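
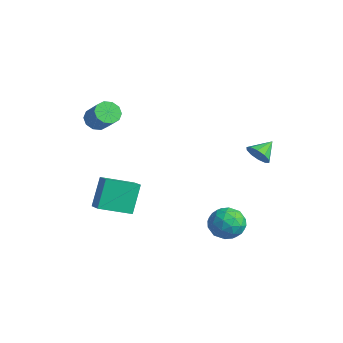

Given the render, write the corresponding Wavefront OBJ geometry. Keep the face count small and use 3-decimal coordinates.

v -2.583 -0.962 -3.187
v -3.233 -2.54 -2.616
v -1.533 -1.225 -2.717
v -2.183 -2.803 -2.146
v -2.077 -1.737 -4.754
v -2.727 -3.315 -4.183
v -1.027 -2 -4.284
v -1.677 -3.578 -3.713
v -3.476 -2.503 1.38
v -3.082 -2.122 0.929
v -2.031 -2.095 1.868
v -2.424 -2.477 2.32
v -3.312 -1.843 1.178
v -2.26 -1.816 2.117
v -3.604 -1.816 1.504
v -2.552 -1.789 2.444
v -3.847 -2.052 1.783
v -2.796 -2.025 2.722
v -3.948 -2.46 1.909
v -2.897 -2.433 2.848
v -3.869 -2.885 1.832
v -2.818 -2.858 2.771
v -3.64 -3.164 1.583
v -2.588 -3.137 2.522
v -3.348 -3.191 1.256
v -2.296 -3.164 2.196
v -3.104 -2.955 0.978
v -2.053 -2.928 1.917
v -3.003 -2.547 0.852
v -1.952 -2.52 1.791
v 2.696 1.76 -3.577
v 3.192 1.205 -2.911
v 2.688 0.515 -4.609
v 3.184 -0.04 -3.943
v 2.236 0.222 -3.768
v 2.241 0.991 -3.13
v 3.639 0.729 -4.39
v 3.644 1.498 -3.752
v 3.775 0.567 -3.413
v 2.907 0.254 -3.029
v 2.973 1.466 -4.491
v 2.105 1.153 -4.107
v 2.945 1.591 -3.154
v 2.935 0.129 -4.366
v 2.378 0.283 -4.263
v 2.669 -0.044 -3.872
v 2.386 1.466 -3.283
v 2.677 1.14 -2.891
v 2.115 0.562 -3.394
v 3.203 0.58 -4.629
v 3.494 0.254 -4.237
v 3.211 1.764 -3.648
v 3.502 1.437 -3.257
v 3.765 1.158 -4.126
v 3.579 0.89 -3.057
v 3.574 0.159 -3.664
v 3.841 0.611 -3.926
v 3.844 1.063 -3.552
v 3.069 0.707 -2.831
v 3.064 -0.025 -3.438
v 2.507 0.129 -3.335
v 2.51 0.581 -2.96
v 3.411 0.332 -3.126
v 2.816 1.745 -4.082
v 2.811 1.013 -4.689
v 3.37 1.139 -4.56
v 3.373 1.591 -4.185
v 2.306 1.561 -3.856
v 2.301 0.83 -4.463
v 2.036 0.657 -3.968
v 2.039 1.109 -3.594
v 2.469 1.388 -4.394
v 3.433 2.227 0.785
v 3.905 2.552 0.384
v 3.247 3.173 1.335
v 3.519 2.588 0.192
v 3.1 2.486 0.226
v 2.808 2.285 0.474
v 2.755 2.062 0.841
v 2.96 1.901 1.186
v 3.346 1.865 1.378
v 3.765 1.967 1.344
v 4.057 2.168 1.096
v 4.111 2.392 0.729
f 2 4 1
f 5 2 1
f 1 4 3
f 3 5 1
f 2 8 4
f 6 2 5
f 6 8 2
f 4 8 3
f 7 5 3
f 3 8 7
f 7 6 5
f 8 6 7
f 10 9 13
f 10 13 11
f 11 13 14
f 11 14 12
f 13 9 15
f 13 15 14
f 14 15 16
f 14 16 12
f 15 9 17
f 15 17 16
f 16 17 18
f 16 18 12
f 17 9 19
f 17 19 18
f 18 19 20
f 18 20 12
f 19 9 21
f 19 21 20
f 20 21 22
f 20 22 12
f 21 9 23
f 21 23 22
f 22 23 24
f 22 24 12
f 23 9 25
f 23 25 24
f 24 25 26
f 24 26 12
f 25 9 27
f 25 27 26
f 26 27 28
f 26 28 12
f 27 9 29
f 27 29 28
f 28 29 30
f 28 30 12
f 29 9 10
f 29 10 30
f 30 10 11
f 30 11 12
f 31 68 47
f 68 42 71
f 47 71 36
f 68 71 47
f 31 47 43
f 47 36 48
f 43 48 32
f 47 48 43
f 31 43 52
f 43 32 53
f 52 53 38
f 43 53 52
f 31 52 64
f 52 38 67
f 64 67 41
f 52 67 64
f 31 64 68
f 64 41 72
f 68 72 42
f 64 72 68
f 32 48 59
f 48 36 62
f 59 62 40
f 48 62 59
f 36 71 49
f 71 42 70
f 49 70 35
f 71 70 49
f 42 72 69
f 72 41 65
f 69 65 33
f 72 65 69
f 41 67 66
f 67 38 54
f 66 54 37
f 67 54 66
f 38 53 58
f 53 32 55
f 58 55 39
f 53 55 58
f 34 60 46
f 60 40 61
f 46 61 35
f 60 61 46
f 34 46 44
f 46 35 45
f 44 45 33
f 46 45 44
f 34 44 51
f 44 33 50
f 51 50 37
f 44 50 51
f 34 51 56
f 51 37 57
f 56 57 39
f 51 57 56
f 34 56 60
f 56 39 63
f 60 63 40
f 56 63 60
f 35 61 49
f 61 40 62
f 49 62 36
f 61 62 49
f 33 45 69
f 45 35 70
f 69 70 42
f 45 70 69
f 37 50 66
f 50 33 65
f 66 65 41
f 50 65 66
f 39 57 58
f 57 37 54
f 58 54 38
f 57 54 58
f 40 63 59
f 63 39 55
f 59 55 32
f 63 55 59
f 74 73 76
f 74 76 75
f 76 73 77
f 76 77 75
f 77 73 78
f 77 78 75
f 78 73 79
f 78 79 75
f 79 73 80
f 79 80 75
f 80 73 81
f 80 81 75
f 81 73 82
f 81 82 75
f 82 73 83
f 82 83 75
f 83 73 84
f 83 84 75
f 84 73 74
f 84 74 75



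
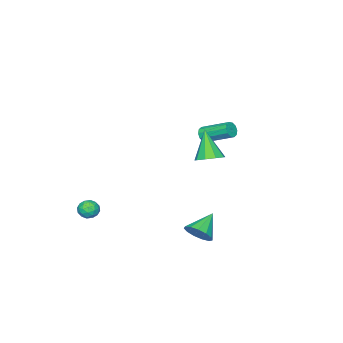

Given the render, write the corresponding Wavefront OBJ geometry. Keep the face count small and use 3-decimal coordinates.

v -1.828 -0.284 1.155
v -1.474 -0.063 0.863
v -1.817 1.505 1.632
v -2.172 1.284 1.925
v -1.749 -0.048 0.71
v -2.093 1.52 1.479
v -2.055 -0.124 0.727
v -2.398 1.444 1.497
v -2.274 -0.26 0.908
v -2.617 1.308 1.678
v -2.323 -0.406 1.184
v -2.666 1.162 1.953
v -2.183 -0.505 1.448
v -2.526 1.063 2.217
v -1.907 -0.52 1.601
v -2.251 1.048 2.37
v -1.602 -0.444 1.583
v -1.945 1.124 2.353
v -1.383 -0.308 1.402
v -1.726 1.26 2.172
v -1.334 -0.162 1.127
v -1.677 1.406 1.896
v 2.932 -3.385 -3.691
v 3.28 -3.451 -3.157
v 3.3 -4.289 -4.043
v 3.648 -4.355 -3.509
v 3.008 -4.398 -3.482
v 2.781 -3.839 -3.265
v 3.799 -3.901 -3.935
v 3.572 -3.342 -3.718
v 3.816 -3.77 -3.308
v 3.328 -4.078 -3.028
v 3.252 -3.662 -4.172
v 2.764 -3.97 -3.892
v 3.074 -3.338 -3.393
v 3.506 -4.402 -3.807
v 3.13 -4.427 -3.791
v 3.335 -4.466 -3.477
v 2.781 -3.567 -3.456
v 2.985 -3.606 -3.142
v 2.826 -4.162 -3.334
v 3.595 -4.134 -4.058
v 3.799 -4.173 -3.744
v 3.245 -3.274 -3.723
v 3.45 -3.313 -3.409
v 3.754 -3.578 -3.866
v 3.593 -3.565 -3.168
v 3.81 -4.097 -3.375
v 3.898 -3.829 -3.625
v 3.765 -3.501 -3.497
v 3.306 -3.746 -3.003
v 3.522 -4.277 -3.21
v 3.147 -4.303 -3.194
v 3.013 -3.974 -3.067
v 3.621 -3.933 -3.092
v 3.058 -3.463 -3.99
v 3.274 -3.994 -4.197
v 3.567 -3.766 -4.133
v 3.433 -3.437 -4.006
v 2.77 -3.643 -3.825
v 2.987 -4.175 -4.032
v 2.815 -4.239 -3.703
v 2.682 -3.911 -3.575
v 2.959 -3.807 -4.108
v 2.012 3.224 2.226
v 2.741 2.971 2.344
v 1.488 2.456 3.814
v 2.679 3.455 2.559
v 2.306 3.832 2.618
v 1.795 3.924 2.493
v 1.386 3.689 2.244
v 1.27 3.236 1.987
v 1.502 2.778 1.841
v 1.972 2.528 1.876
v 2.461 2.605 2.075
v 3.089 3.372 -2.664
v 3.555 3.259 -1.998
v 1.831 3.288 -1.796
v 3.496 3.715 -2.04
v 3.307 4.063 -2.279
v 3.05 4.191 -2.641
v 2.804 4.059 -3.009
v 2.649 3.709 -3.268
v 2.634 3.252 -3.335
v 2.763 2.833 -3.189
v 2.995 2.586 -2.876
v 3.258 2.588 -2.495
v 3.466 2.839 -2.168
f 2 1 5
f 2 5 3
f 3 5 6
f 3 6 4
f 5 1 7
f 5 7 6
f 6 7 8
f 6 8 4
f 7 1 9
f 7 9 8
f 8 9 10
f 8 10 4
f 9 1 11
f 9 11 10
f 10 11 12
f 10 12 4
f 11 1 13
f 11 13 12
f 12 13 14
f 12 14 4
f 13 1 15
f 13 15 14
f 14 15 16
f 14 16 4
f 15 1 17
f 15 17 16
f 16 17 18
f 16 18 4
f 17 1 19
f 17 19 18
f 18 19 20
f 18 20 4
f 19 1 21
f 19 21 20
f 20 21 22
f 20 22 4
f 21 1 2
f 21 2 22
f 22 2 3
f 22 3 4
f 23 60 39
f 60 34 63
f 39 63 28
f 60 63 39
f 23 39 35
f 39 28 40
f 35 40 24
f 39 40 35
f 23 35 44
f 35 24 45
f 44 45 30
f 35 45 44
f 23 44 56
f 44 30 59
f 56 59 33
f 44 59 56
f 23 56 60
f 56 33 64
f 60 64 34
f 56 64 60
f 24 40 51
f 40 28 54
f 51 54 32
f 40 54 51
f 28 63 41
f 63 34 62
f 41 62 27
f 63 62 41
f 34 64 61
f 64 33 57
f 61 57 25
f 64 57 61
f 33 59 58
f 59 30 46
f 58 46 29
f 59 46 58
f 30 45 50
f 45 24 47
f 50 47 31
f 45 47 50
f 26 52 38
f 52 32 53
f 38 53 27
f 52 53 38
f 26 38 36
f 38 27 37
f 36 37 25
f 38 37 36
f 26 36 43
f 36 25 42
f 43 42 29
f 36 42 43
f 26 43 48
f 43 29 49
f 48 49 31
f 43 49 48
f 26 48 52
f 48 31 55
f 52 55 32
f 48 55 52
f 27 53 41
f 53 32 54
f 41 54 28
f 53 54 41
f 25 37 61
f 37 27 62
f 61 62 34
f 37 62 61
f 29 42 58
f 42 25 57
f 58 57 33
f 42 57 58
f 31 49 50
f 49 29 46
f 50 46 30
f 49 46 50
f 32 55 51
f 55 31 47
f 51 47 24
f 55 47 51
f 66 65 68
f 66 68 67
f 68 65 69
f 68 69 67
f 69 65 70
f 69 70 67
f 70 65 71
f 70 71 67
f 71 65 72
f 71 72 67
f 72 65 73
f 72 73 67
f 73 65 74
f 73 74 67
f 74 65 75
f 74 75 67
f 75 65 66
f 75 66 67
f 77 76 79
f 77 79 78
f 79 76 80
f 79 80 78
f 80 76 81
f 80 81 78
f 81 76 82
f 81 82 78
f 82 76 83
f 82 83 78
f 83 76 84
f 83 84 78
f 84 76 85
f 84 85 78
f 85 76 86
f 85 86 78
f 86 76 87
f 86 87 78
f 87 76 88
f 87 88 78
f 88 76 77
f 88 77 78



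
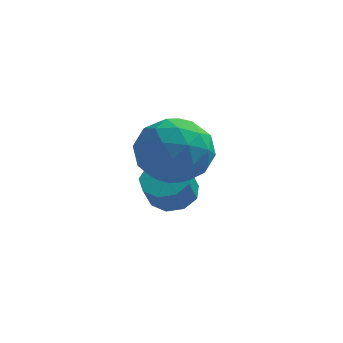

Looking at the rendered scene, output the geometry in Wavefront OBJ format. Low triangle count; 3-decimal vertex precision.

v -2.267 3.532 -1.627
v -1.525 3.702 -1.382
v -1.711 3.198 -0.468
v -2.453 3.028 -0.713
v -1.867 4.101 -1.232
v -2.053 3.597 -0.318
v -2.397 4.234 -1.266
v -2.583 3.73 -0.352
v -2.866 4.038 -1.47
v -3.052 3.535 -0.556
v -3.055 3.606 -1.747
v -3.241 3.102 -0.833
v -2.875 3.139 -1.967
v -3.061 2.635 -1.054
v -2.411 2.855 -2.029
v -2.597 2.352 -1.115
v -1.879 2.889 -1.903
v -2.065 2.385 -0.989
v -1.529 3.223 -1.647
v -1.715 2.719 -0.733
v -1.483 1.316 0.65
v -0.986 0.474 1.378
v -2.954 1.566 1.942
v -2.457 0.724 2.67
v -1.903 1.8 2.516
v -0.995 1.645 1.718
v -2.945 0.395 1.602
v -2.037 0.24 0.804
v -1.89 -0.096 1.967
v -1.246 0.772 2.532
v -2.694 1.268 0.788
v -2.05 2.136 1.353
v -1.106 0.873 0.9
v -2.834 1.167 2.42
v -2.509 1.799 2.329
v -2.217 1.304 2.757
v -1.111 1.562 1.1
v -0.818 1.066 1.528
v -1.358 1.846 2.197
v -3.122 0.974 1.792
v -2.829 0.478 2.22
v -1.723 0.736 0.563
v -1.431 0.241 0.991
v -2.582 0.194 1.123
v -1.345 0.043 1.675
v -2.209 0.19 2.434
v -2.496 -0.003 1.806
v -1.962 -0.094 1.337
v -0.966 0.553 2.007
v -1.831 0.7 2.766
v -1.505 1.333 2.676
v -0.971 1.242 2.206
v -1.497 0.219 2.353
v -2.109 1.34 0.554
v -2.974 1.487 1.313
v -2.969 0.798 1.114
v -2.435 0.707 0.644
v -1.731 1.85 0.886
v -2.595 1.997 1.645
v -1.978 2.134 1.983
v -1.444 2.043 1.514
v -2.443 1.821 0.967
f 2 1 5
f 2 5 3
f 3 5 6
f 3 6 4
f 5 1 7
f 5 7 6
f 6 7 8
f 6 8 4
f 7 1 9
f 7 9 8
f 8 9 10
f 8 10 4
f 9 1 11
f 9 11 10
f 10 11 12
f 10 12 4
f 11 1 13
f 11 13 12
f 12 13 14
f 12 14 4
f 13 1 15
f 13 15 14
f 14 15 16
f 14 16 4
f 15 1 17
f 15 17 16
f 16 17 18
f 16 18 4
f 17 1 19
f 17 19 18
f 18 19 20
f 18 20 4
f 19 1 2
f 19 2 20
f 20 2 3
f 20 3 4
f 21 58 37
f 58 32 61
f 37 61 26
f 58 61 37
f 21 37 33
f 37 26 38
f 33 38 22
f 37 38 33
f 21 33 42
f 33 22 43
f 42 43 28
f 33 43 42
f 21 42 54
f 42 28 57
f 54 57 31
f 42 57 54
f 21 54 58
f 54 31 62
f 58 62 32
f 54 62 58
f 22 38 49
f 38 26 52
f 49 52 30
f 38 52 49
f 26 61 39
f 61 32 60
f 39 60 25
f 61 60 39
f 32 62 59
f 62 31 55
f 59 55 23
f 62 55 59
f 31 57 56
f 57 28 44
f 56 44 27
f 57 44 56
f 28 43 48
f 43 22 45
f 48 45 29
f 43 45 48
f 24 50 36
f 50 30 51
f 36 51 25
f 50 51 36
f 24 36 34
f 36 25 35
f 34 35 23
f 36 35 34
f 24 34 41
f 34 23 40
f 41 40 27
f 34 40 41
f 24 41 46
f 41 27 47
f 46 47 29
f 41 47 46
f 24 46 50
f 46 29 53
f 50 53 30
f 46 53 50
f 25 51 39
f 51 30 52
f 39 52 26
f 51 52 39
f 23 35 59
f 35 25 60
f 59 60 32
f 35 60 59
f 27 40 56
f 40 23 55
f 56 55 31
f 40 55 56
f 29 47 48
f 47 27 44
f 48 44 28
f 47 44 48
f 30 53 49
f 53 29 45
f 49 45 22
f 53 45 49



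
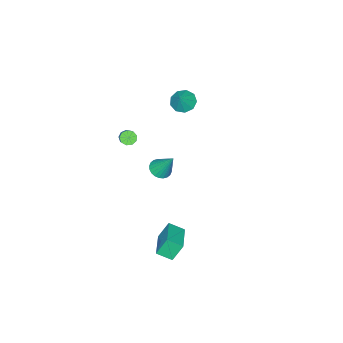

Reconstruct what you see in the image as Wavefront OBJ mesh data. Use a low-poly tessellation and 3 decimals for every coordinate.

v 1.596 -1.682 2.388
v 2.019 -1.854 2.184
v 2.606 -1.269 2.907
v 2.184 -1.098 3.112
v 1.923 -1.565 2.028
v 2.51 -0.98 2.751
v 1.673 -1.331 2.041
v 2.261 -0.746 2.765
v 1.388 -1.261 2.217
v 1.976 -0.677 2.94
v 1.2 -1.389 2.473
v 1.788 -0.804 3.196
v 1.198 -1.654 2.689
v 1.785 -1.069 3.412
v 1.382 -1.932 2.765
v 1.969 -1.347 3.488
v 1.666 -2.094 2.664
v 2.253 -1.509 3.387
v 1.918 -2.063 2.435
v 2.505 -1.478 3.158
v -1.73 -2.018 -3.253
v -1.139 -1.656 -3.484
v -1.71 -1.022 -1.647
v -1.348 -1.491 -3.584
v -1.615 -1.405 -3.634
v -1.9 -1.413 -3.626
v -2.158 -1.513 -3.561
v -2.352 -1.69 -3.449
v -2.451 -1.917 -3.307
v -2.44 -2.159 -3.157
v -2.32 -2.379 -3.022
v -2.111 -2.545 -2.922
v -1.844 -2.63 -2.873
v -1.56 -2.622 -2.881
v -1.301 -2.522 -2.946
v -1.107 -2.346 -3.058
v -1.009 -2.119 -3.199
v -1.02 -1.877 -3.349
v 2.897 2.782 -3.737
v 2.385 3.139 -2.642
v 4.391 3.869 -3.392
v 3.88 4.226 -2.297
v 3.36 1.994 -3.263
v 2.849 2.351 -2.168
v 4.855 3.081 -2.918
v 4.343 3.438 -1.823
v -4.091 -2.189 1.429
v -3.634 -1.701 0.955
v -3.369 -1.931 2.391
v -4.051 -1.407 1.188
v -4.486 -1.479 1.535
v -4.737 -1.883 1.831
v -4.685 -2.431 1.94
v -4.355 -2.866 1.81
v -3.902 -2.984 1.501
v -3.537 -2.731 1.159
v -3.431 -2.224 0.943
f 2 1 5
f 2 5 3
f 3 5 6
f 3 6 4
f 5 1 7
f 5 7 6
f 6 7 8
f 6 8 4
f 7 1 9
f 7 9 8
f 8 9 10
f 8 10 4
f 9 1 11
f 9 11 10
f 10 11 12
f 10 12 4
f 11 1 13
f 11 13 12
f 12 13 14
f 12 14 4
f 13 1 15
f 13 15 14
f 14 15 16
f 14 16 4
f 15 1 17
f 15 17 16
f 16 17 18
f 16 18 4
f 17 1 19
f 17 19 18
f 18 19 20
f 18 20 4
f 19 1 2
f 19 2 20
f 20 2 3
f 20 3 4
f 22 21 24
f 22 24 23
f 24 21 25
f 24 25 23
f 25 21 26
f 25 26 23
f 26 21 27
f 26 27 23
f 27 21 28
f 27 28 23
f 28 21 29
f 28 29 23
f 29 21 30
f 29 30 23
f 30 21 31
f 30 31 23
f 31 21 32
f 31 32 23
f 32 21 33
f 32 33 23
f 33 21 34
f 33 34 23
f 34 21 35
f 34 35 23
f 35 21 36
f 35 36 23
f 36 21 37
f 36 37 23
f 37 21 38
f 37 38 23
f 38 21 22
f 38 22 23
f 40 42 39
f 43 40 39
f 39 42 41
f 41 43 39
f 40 46 42
f 44 40 43
f 44 46 40
f 42 46 41
f 45 43 41
f 41 46 45
f 45 44 43
f 46 44 45
f 48 47 50
f 48 50 49
f 50 47 51
f 50 51 49
f 51 47 52
f 51 52 49
f 52 47 53
f 52 53 49
f 53 47 54
f 53 54 49
f 54 47 55
f 54 55 49
f 55 47 56
f 55 56 49
f 56 47 57
f 56 57 49
f 57 47 48
f 57 48 49



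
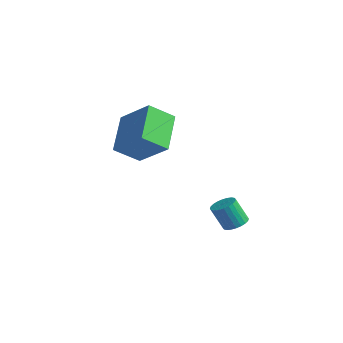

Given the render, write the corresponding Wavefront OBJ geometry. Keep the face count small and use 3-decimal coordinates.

v 0.918 0.439 0.428
v 0.441 -0.651 1.292
v -0.22 1.814 1.534
v -0.697 0.724 2.398
v 2.477 0.736 1.662
v 2 -0.354 2.526
v 1.339 2.111 2.768
v 0.862 1.021 3.632
v 3.841 3.458 -3.391
v 4.318 3.052 -3.326
v 3.856 2.695 -2.164
v 3.379 3.102 -2.229
v 4.414 3.255 -3.226
v 3.952 2.898 -2.064
v 4.423 3.488 -3.15
v 3.96 3.132 -1.989
v 4.343 3.718 -3.112
v 3.881 3.361 -1.95
v 4.187 3.908 -3.115
v 3.724 3.551 -1.954
v 3.978 4.029 -3.161
v 3.516 3.672 -2
v 3.748 4.063 -3.242
v 3.286 3.707 -2.08
v 3.533 4.006 -3.345
v 3.071 3.649 -2.184
v 3.364 3.865 -3.456
v 2.902 3.508 -2.294
v 3.268 3.662 -3.556
v 2.806 3.305 -2.394
v 3.26 3.428 -3.631
v 2.797 3.072 -2.47
v 3.339 3.199 -3.67
v 2.877 2.842 -2.508
v 3.496 3.009 -3.666
v 3.033 2.652 -2.505
v 3.704 2.888 -3.62
v 3.242 2.531 -2.459
v 3.934 2.853 -3.54
v 3.472 2.497 -2.378
v 4.149 2.911 -3.436
v 3.687 2.554 -2.275
f 2 4 1
f 5 2 1
f 1 4 3
f 3 5 1
f 2 8 4
f 6 2 5
f 6 8 2
f 4 8 3
f 7 5 3
f 3 8 7
f 7 6 5
f 8 6 7
f 10 9 13
f 10 13 11
f 11 13 14
f 11 14 12
f 13 9 15
f 13 15 14
f 14 15 16
f 14 16 12
f 15 9 17
f 15 17 16
f 16 17 18
f 16 18 12
f 17 9 19
f 17 19 18
f 18 19 20
f 18 20 12
f 19 9 21
f 19 21 20
f 20 21 22
f 20 22 12
f 21 9 23
f 21 23 22
f 22 23 24
f 22 24 12
f 23 9 25
f 23 25 24
f 24 25 26
f 24 26 12
f 25 9 27
f 25 27 26
f 26 27 28
f 26 28 12
f 27 9 29
f 27 29 28
f 28 29 30
f 28 30 12
f 29 9 31
f 29 31 30
f 30 31 32
f 30 32 12
f 31 9 33
f 31 33 32
f 32 33 34
f 32 34 12
f 33 9 35
f 33 35 34
f 34 35 36
f 34 36 12
f 35 9 37
f 35 37 36
f 36 37 38
f 36 38 12
f 37 9 39
f 37 39 38
f 38 39 40
f 38 40 12
f 39 9 41
f 39 41 40
f 40 41 42
f 40 42 12
f 41 9 10
f 41 10 42
f 42 10 11
f 42 11 12



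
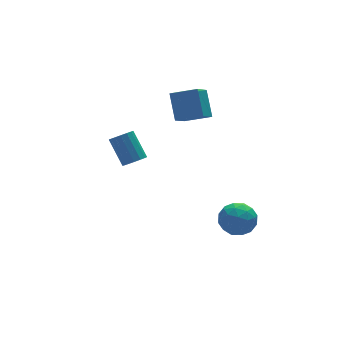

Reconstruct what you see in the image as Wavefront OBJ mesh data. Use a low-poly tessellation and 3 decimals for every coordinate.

v 1.078 -2.782 -3.355
v 1.794 -2.204 -2.555
v 2.546 -4.036 -3.765
v 3.262 -3.458 -2.965
v 2.309 -4.11 -2.571
v 1.402 -3.335 -2.318
v 2.938 -2.905 -4.002
v 2.031 -2.13 -3.749
v 2.944 -2.281 -2.955
v 2.555 -3.025 -2.07
v 1.785 -3.215 -4.25
v 1.396 -3.959 -3.365
v 1.307 -2.383 -2.919
v 3.033 -3.857 -3.401
v 2.473 -4.24 -3.17
v 2.894 -3.901 -2.699
v 1.077 -3.047 -2.78
v 1.498 -2.708 -2.309
v 1.8 -3.828 -2.319
v 2.842 -3.532 -4.011
v 3.263 -3.193 -3.54
v 1.446 -2.339 -3.621
v 1.867 -2 -3.15
v 2.54 -2.412 -4.001
v 2.404 -2.089 -2.683
v 3.267 -2.826 -2.925
v 3.076 -2.501 -3.534
v 2.543 -2.045 -3.385
v 2.176 -2.526 -2.164
v 3.039 -3.263 -2.405
v 2.478 -3.646 -2.173
v 1.945 -3.191 -2.024
v 2.852 -2.571 -2.399
v 1.301 -2.977 -3.915
v 2.164 -3.714 -4.156
v 2.395 -3.049 -4.296
v 1.862 -2.594 -4.147
v 1.073 -3.414 -3.395
v 1.936 -4.151 -3.637
v 1.797 -4.195 -2.935
v 1.264 -3.739 -2.786
v 1.488 -3.669 -3.921
v 0.19 1.074 3.365
v 0.458 2.357 4.808
v 1.284 2.064 2.282
v 1.552 3.347 3.726
v 1.548 0.173 3.914
v 1.816 1.456 5.358
v 2.642 1.163 2.832
v 2.91 2.446 4.275
v -3.271 -0.842 2.278
v -2.582 -0.996 2.531
v -2.819 0.309 3.974
v -3.509 0.462 3.722
v -2.534 -0.706 2.277
v -2.771 0.599 3.72
v -2.683 -0.453 2.023
v -2.921 0.852 3.467
v -2.99 -0.304 1.838
v -3.228 1.001 3.281
v -3.373 -0.299 1.771
v -3.61 1.005 3.214
v -3.728 -0.44 1.84
v -3.965 0.864 3.283
v -3.961 -0.689 2.026
v -4.198 0.616 3.469
v -4.009 -0.979 2.28
v -4.246 0.326 3.723
v -3.859 -1.232 2.533
v -4.097 0.073 3.977
v -3.552 -1.381 2.719
v -3.79 -0.076 4.162
v -3.17 -1.385 2.786
v -3.407 -0.081 4.229
v -2.815 -1.244 2.717
v -3.052 0.06 4.16
f 1 38 17
f 38 12 41
f 17 41 6
f 38 41 17
f 1 17 13
f 17 6 18
f 13 18 2
f 17 18 13
f 1 13 22
f 13 2 23
f 22 23 8
f 13 23 22
f 1 22 34
f 22 8 37
f 34 37 11
f 22 37 34
f 1 34 38
f 34 11 42
f 38 42 12
f 34 42 38
f 2 18 29
f 18 6 32
f 29 32 10
f 18 32 29
f 6 41 19
f 41 12 40
f 19 40 5
f 41 40 19
f 12 42 39
f 42 11 35
f 39 35 3
f 42 35 39
f 11 37 36
f 37 8 24
f 36 24 7
f 37 24 36
f 8 23 28
f 23 2 25
f 28 25 9
f 23 25 28
f 4 30 16
f 30 10 31
f 16 31 5
f 30 31 16
f 4 16 14
f 16 5 15
f 14 15 3
f 16 15 14
f 4 14 21
f 14 3 20
f 21 20 7
f 14 20 21
f 4 21 26
f 21 7 27
f 26 27 9
f 21 27 26
f 4 26 30
f 26 9 33
f 30 33 10
f 26 33 30
f 5 31 19
f 31 10 32
f 19 32 6
f 31 32 19
f 3 15 39
f 15 5 40
f 39 40 12
f 15 40 39
f 7 20 36
f 20 3 35
f 36 35 11
f 20 35 36
f 9 27 28
f 27 7 24
f 28 24 8
f 27 24 28
f 10 33 29
f 33 9 25
f 29 25 2
f 33 25 29
f 44 46 43
f 47 44 43
f 43 46 45
f 45 47 43
f 44 50 46
f 48 44 47
f 48 50 44
f 46 50 45
f 49 47 45
f 45 50 49
f 49 48 47
f 50 48 49
f 52 51 55
f 52 55 53
f 53 55 56
f 53 56 54
f 55 51 57
f 55 57 56
f 56 57 58
f 56 58 54
f 57 51 59
f 57 59 58
f 58 59 60
f 58 60 54
f 59 51 61
f 59 61 60
f 60 61 62
f 60 62 54
f 61 51 63
f 61 63 62
f 62 63 64
f 62 64 54
f 63 51 65
f 63 65 64
f 64 65 66
f 64 66 54
f 65 51 67
f 65 67 66
f 66 67 68
f 66 68 54
f 67 51 69
f 67 69 68
f 68 69 70
f 68 70 54
f 69 51 71
f 69 71 70
f 70 71 72
f 70 72 54
f 71 51 73
f 71 73 72
f 72 73 74
f 72 74 54
f 73 51 75
f 73 75 74
f 74 75 76
f 74 76 54
f 75 51 52
f 75 52 76
f 76 52 53
f 76 53 54



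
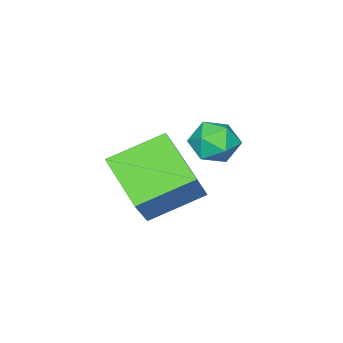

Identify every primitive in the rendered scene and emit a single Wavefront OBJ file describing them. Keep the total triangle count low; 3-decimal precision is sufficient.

v 1.074 2.497 -3.087
v 0.48 0.694 -1.995
v 2.311 3.092 -1.432
v 1.716 1.289 -0.34
v 2.764 1.411 -3.96
v 2.169 -0.392 -2.868
v 4 2.006 -2.305
v 3.406 0.203 -1.213
v -1.151 2.112 -1.867
v -0.582 1.91 -2.609
v -0.638 0.85 -1.131
v -0.069 0.648 -1.873
v 0.116 1.408 -1.322
v -0.202 2.188 -1.777
v -1.018 0.572 -1.963
v -1.336 1.352 -2.418
v -0.5 0.958 -2.669
v 0.201 1.475 -2.272
v -1.421 1.285 -1.468
v -0.72 1.802 -1.071
f 2 4 1
f 5 2 1
f 1 4 3
f 3 5 1
f 2 8 4
f 6 2 5
f 6 8 2
f 4 8 3
f 7 5 3
f 3 8 7
f 7 6 5
f 8 6 7
f 9 20 14
f 9 14 10
f 9 10 16
f 9 16 19
f 9 19 20
f 10 14 18
f 14 20 13
f 20 19 11
f 19 16 15
f 16 10 17
f 12 18 13
f 12 13 11
f 12 11 15
f 12 15 17
f 12 17 18
f 13 18 14
f 11 13 20
f 15 11 19
f 17 15 16
f 18 17 10



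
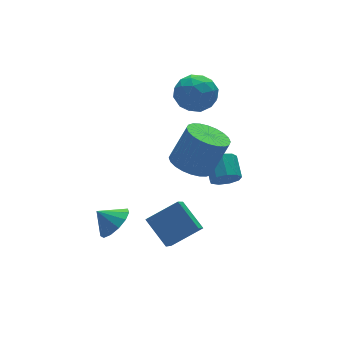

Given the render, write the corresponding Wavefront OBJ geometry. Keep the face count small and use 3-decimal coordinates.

v 3.815 -1.513 -2.591
v 4.496 -1.562 -2.903
v 4.845 -0.536 -2.3
v 4.165 -0.487 -1.989
v 4.186 -1.281 -3.201
v 4.536 -0.256 -2.598
v 3.703 -1.109 -3.213
v 4.053 -0.083 -2.611
v 3.273 -1.126 -2.935
v 3.622 -0.1 -2.332
v 3.096 -1.323 -2.496
v 3.445 -0.298 -1.893
v 3.255 -1.61 -2.102
v 3.605 -0.584 -1.499
v 3.677 -1.851 -1.936
v 4.027 -0.825 -1.333
v 4.163 -1.934 -2.078
v 4.513 -0.908 -1.475
v 4.487 -1.82 -2.459
v 4.836 -0.794 -1.856
v -1.783 -1.284 -3.367
v -1.011 -1.088 -2.849
v -2.397 -0.756 -2.653
v -1.067 -0.684 -3.196
v -1.35 -0.47 -3.597
v -1.77 -0.515 -3.925
v -2.195 -0.804 -4.076
v -2.489 -1.245 -4.002
v -2.558 -1.699 -3.727
v -2.382 -2.021 -3.337
v -2.015 -2.109 -2.957
v -1.575 -1.935 -2.707
v -1.201 -1.554 -2.667
v 2.779 0.921 1.443
v 3.383 1.644 1.999
v 3.577 -0.404 2.301
v 4.181 0.319 2.857
v 3.106 0.244 3.045
v 2.613 1.064 2.515
v 4.347 0.176 1.785
v 3.854 0.996 1.255
v 4.352 1.184 2.21
v 3.585 1.226 2.989
v 3.375 0.014 1.311
v 2.608 0.056 2.09
v 3.011 1.399 1.646
v 3.949 -0.159 2.654
v 3.317 -0.203 2.765
v 3.672 0.222 3.091
v 2.558 1.058 1.949
v 2.913 1.483 2.275
v 2.751 0.66 2.89
v 4.047 -0.243 2.025
v 4.402 0.182 2.351
v 3.288 1.018 1.209
v 3.643 1.443 1.535
v 4.209 0.58 1.41
v 3.935 1.553 2.097
v 4.404 0.774 2.601
v 4.502 0.691 1.971
v 4.212 1.172 1.659
v 3.485 1.578 2.554
v 3.954 0.799 3.058
v 3.322 0.755 3.169
v 3.032 1.237 2.857
v 4.054 1.308 2.678
v 3.006 0.441 1.242
v 3.475 -0.338 1.746
v 3.928 0.003 1.443
v 3.638 0.485 1.131
v 2.556 0.466 1.699
v 3.025 -0.313 2.203
v 2.748 0.068 2.641
v 2.458 0.549 2.329
v 2.906 -0.068 1.622
v 0.357 -4.933 -1.814
v 0.097 -3.613 -0.876
v -1.091 -4.648 -2.617
v -1.351 -3.328 -1.679
v 1.171 -3.972 -2.941
v 0.911 -2.652 -2.003
v -0.277 -3.687 -3.744
v -0.537 -2.367 -2.806
v 0.92 -3.292 1.073
v 1.446 -4.128 0.779
v 2.286 -4.203 2.492
v 1.76 -3.368 2.787
v 1.697 -3.834 0.668
v 2.537 -3.909 2.382
v 1.83 -3.458 0.62
v 2.67 -3.533 2.333
v 1.824 -3.056 0.64
v 2.664 -3.132 2.354
v 1.681 -2.691 0.726
v 2.521 -2.766 2.44
v 1.422 -2.417 0.866
v 2.262 -2.492 2.579
v 1.086 -2.277 1.036
v 1.926 -2.352 2.75
v 0.725 -2.291 1.213
v 1.566 -2.366 2.926
v 0.394 -2.457 1.368
v 1.234 -2.532 3.081
v 0.143 -2.751 1.478
v 0.983 -2.826 3.192
v 0.01 -3.127 1.527
v 0.85 -3.202 3.24
v 0.016 -3.528 1.506
v 0.856 -3.604 3.22
v 0.159 -3.894 1.42
v 0.999 -3.969 3.134
v 0.418 -4.168 1.281
v 1.258 -4.243 2.994
v 0.754 -4.308 1.11
v 1.594 -4.383 2.824
v 1.114 -4.294 0.934
v 1.955 -4.369 2.647
f 2 1 5
f 2 5 3
f 3 5 6
f 3 6 4
f 5 1 7
f 5 7 6
f 6 7 8
f 6 8 4
f 7 1 9
f 7 9 8
f 8 9 10
f 8 10 4
f 9 1 11
f 9 11 10
f 10 11 12
f 10 12 4
f 11 1 13
f 11 13 12
f 12 13 14
f 12 14 4
f 13 1 15
f 13 15 14
f 14 15 16
f 14 16 4
f 15 1 17
f 15 17 16
f 16 17 18
f 16 18 4
f 17 1 19
f 17 19 18
f 18 19 20
f 18 20 4
f 19 1 2
f 19 2 20
f 20 2 3
f 20 3 4
f 22 21 24
f 22 24 23
f 24 21 25
f 24 25 23
f 25 21 26
f 25 26 23
f 26 21 27
f 26 27 23
f 27 21 28
f 27 28 23
f 28 21 29
f 28 29 23
f 29 21 30
f 29 30 23
f 30 21 31
f 30 31 23
f 31 21 32
f 31 32 23
f 32 21 33
f 32 33 23
f 33 21 22
f 33 22 23
f 34 71 50
f 71 45 74
f 50 74 39
f 71 74 50
f 34 50 46
f 50 39 51
f 46 51 35
f 50 51 46
f 34 46 55
f 46 35 56
f 55 56 41
f 46 56 55
f 34 55 67
f 55 41 70
f 67 70 44
f 55 70 67
f 34 67 71
f 67 44 75
f 71 75 45
f 67 75 71
f 35 51 62
f 51 39 65
f 62 65 43
f 51 65 62
f 39 74 52
f 74 45 73
f 52 73 38
f 74 73 52
f 45 75 72
f 75 44 68
f 72 68 36
f 75 68 72
f 44 70 69
f 70 41 57
f 69 57 40
f 70 57 69
f 41 56 61
f 56 35 58
f 61 58 42
f 56 58 61
f 37 63 49
f 63 43 64
f 49 64 38
f 63 64 49
f 37 49 47
f 49 38 48
f 47 48 36
f 49 48 47
f 37 47 54
f 47 36 53
f 54 53 40
f 47 53 54
f 37 54 59
f 54 40 60
f 59 60 42
f 54 60 59
f 37 59 63
f 59 42 66
f 63 66 43
f 59 66 63
f 38 64 52
f 64 43 65
f 52 65 39
f 64 65 52
f 36 48 72
f 48 38 73
f 72 73 45
f 48 73 72
f 40 53 69
f 53 36 68
f 69 68 44
f 53 68 69
f 42 60 61
f 60 40 57
f 61 57 41
f 60 57 61
f 43 66 62
f 66 42 58
f 62 58 35
f 66 58 62
f 77 79 76
f 80 77 76
f 76 79 78
f 78 80 76
f 77 83 79
f 81 77 80
f 81 83 77
f 79 83 78
f 82 80 78
f 78 83 82
f 82 81 80
f 83 81 82
f 85 84 88
f 85 88 86
f 86 88 89
f 86 89 87
f 88 84 90
f 88 90 89
f 89 90 91
f 89 91 87
f 90 84 92
f 90 92 91
f 91 92 93
f 91 93 87
f 92 84 94
f 92 94 93
f 93 94 95
f 93 95 87
f 94 84 96
f 94 96 95
f 95 96 97
f 95 97 87
f 96 84 98
f 96 98 97
f 97 98 99
f 97 99 87
f 98 84 100
f 98 100 99
f 99 100 101
f 99 101 87
f 100 84 102
f 100 102 101
f 101 102 103
f 101 103 87
f 102 84 104
f 102 104 103
f 103 104 105
f 103 105 87
f 104 84 106
f 104 106 105
f 105 106 107
f 105 107 87
f 106 84 108
f 106 108 107
f 107 108 109
f 107 109 87
f 108 84 110
f 108 110 109
f 109 110 111
f 109 111 87
f 110 84 112
f 110 112 111
f 111 112 113
f 111 113 87
f 112 84 114
f 112 114 113
f 113 114 115
f 113 115 87
f 114 84 116
f 114 116 115
f 115 116 117
f 115 117 87
f 116 84 85
f 116 85 117
f 117 85 86
f 117 86 87



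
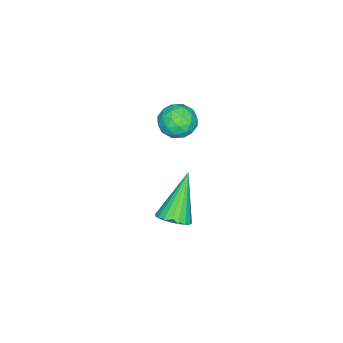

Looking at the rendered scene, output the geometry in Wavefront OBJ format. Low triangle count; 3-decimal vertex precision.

v -1.61 -2.569 -2.301
v -1.135 -2.392 -1.944
v -2.73 -2.631 -0.779
v -1.239 -2.165 -2.011
v -1.407 -2.009 -2.129
v -1.61 -1.949 -2.276
v -1.814 -1.997 -2.427
v -1.982 -2.143 -2.557
v -2.086 -2.363 -2.642
v -2.107 -2.619 -2.668
v -2.043 -2.866 -2.631
v -1.904 -3.061 -2.537
v -1.714 -3.172 -2.402
v -1.506 -3.178 -2.249
v -1.317 -3.079 -2.106
v -1.178 -2.892 -1.996
v -1.114 -2.648 -1.939
v -2.247 -2.64 1.472
v -1.811 -2.981 1.892
v -3.069 -2.759 2.228
v -2.633 -3.1 2.648
v -2.544 -2.422 2.533
v -2.036 -2.348 2.066
v -2.844 -3.392 2.054
v -2.336 -3.318 1.587
v -2.181 -3.446 2.251
v -1.995 -2.846 2.547
v -2.885 -2.894 1.573
v -2.699 -2.294 1.869
v -1.957 -2.8 1.616
v -2.923 -2.94 2.504
v -2.871 -2.541 2.437
v -2.615 -2.742 2.683
v -2.089 -2.428 1.718
v -1.833 -2.628 1.965
v -2.264 -2.3 2.341
v -3.047 -3.112 2.155
v -2.791 -3.312 2.402
v -2.265 -2.998 1.437
v -2.009 -3.199 1.683
v -2.616 -3.44 1.779
v -1.918 -3.274 2.074
v -2.401 -3.344 2.518
v -2.525 -3.515 2.169
v -2.226 -3.472 1.895
v -1.809 -2.921 2.248
v -2.292 -2.991 2.692
v -2.24 -2.592 2.624
v -1.941 -2.549 2.35
v -2.026 -3.194 2.459
v -2.588 -2.749 1.428
v -3.071 -2.819 1.872
v -2.939 -3.191 1.77
v -2.64 -3.148 1.496
v -2.479 -2.396 1.602
v -2.962 -2.466 2.046
v -2.654 -2.268 2.225
v -2.355 -2.225 1.951
v -2.854 -2.546 1.661
f 2 1 4
f 2 4 3
f 4 1 5
f 4 5 3
f 5 1 6
f 5 6 3
f 6 1 7
f 6 7 3
f 7 1 8
f 7 8 3
f 8 1 9
f 8 9 3
f 9 1 10
f 9 10 3
f 10 1 11
f 10 11 3
f 11 1 12
f 11 12 3
f 12 1 13
f 12 13 3
f 13 1 14
f 13 14 3
f 14 1 15
f 14 15 3
f 15 1 16
f 15 16 3
f 16 1 17
f 16 17 3
f 17 1 2
f 17 2 3
f 18 55 34
f 55 29 58
f 34 58 23
f 55 58 34
f 18 34 30
f 34 23 35
f 30 35 19
f 34 35 30
f 18 30 39
f 30 19 40
f 39 40 25
f 30 40 39
f 18 39 51
f 39 25 54
f 51 54 28
f 39 54 51
f 18 51 55
f 51 28 59
f 55 59 29
f 51 59 55
f 19 35 46
f 35 23 49
f 46 49 27
f 35 49 46
f 23 58 36
f 58 29 57
f 36 57 22
f 58 57 36
f 29 59 56
f 59 28 52
f 56 52 20
f 59 52 56
f 28 54 53
f 54 25 41
f 53 41 24
f 54 41 53
f 25 40 45
f 40 19 42
f 45 42 26
f 40 42 45
f 21 47 33
f 47 27 48
f 33 48 22
f 47 48 33
f 21 33 31
f 33 22 32
f 31 32 20
f 33 32 31
f 21 31 38
f 31 20 37
f 38 37 24
f 31 37 38
f 21 38 43
f 38 24 44
f 43 44 26
f 38 44 43
f 21 43 47
f 43 26 50
f 47 50 27
f 43 50 47
f 22 48 36
f 48 27 49
f 36 49 23
f 48 49 36
f 20 32 56
f 32 22 57
f 56 57 29
f 32 57 56
f 24 37 53
f 37 20 52
f 53 52 28
f 37 52 53
f 26 44 45
f 44 24 41
f 45 41 25
f 44 41 45
f 27 50 46
f 50 26 42
f 46 42 19
f 50 42 46



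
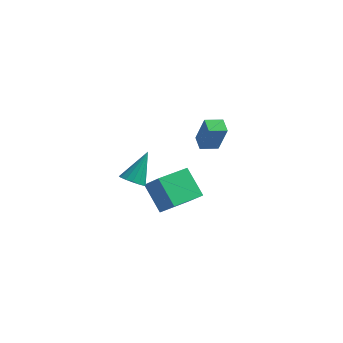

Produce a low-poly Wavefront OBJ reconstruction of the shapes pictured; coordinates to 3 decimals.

v 1.325 -1.664 -4.014
v 0.078 -0.75 -2.578
v 2.457 0.189 -4.209
v 1.21 1.103 -2.773
v 2.35 -2.163 -2.807
v 1.103 -1.249 -1.371
v 3.482 -0.31 -3.002
v 2.235 0.604 -1.566
v 0.657 -4.416 0.746
v 1.182 -4.035 0.278
v 1.123 -3.084 2.354
v 0.822 -3.838 0.219
v 0.419 -3.796 0.301
v 0.079 -3.92 0.502
v -0.106 -4.178 0.769
v -0.086 -4.499 1.029
v 0.133 -4.798 1.214
v 0.492 -4.995 1.273
v 0.896 -5.037 1.191
v 1.236 -4.912 0.989
v 1.42 -4.655 0.723
v 1.401 -4.334 0.462
v 2.231 3.031 -1.674
v 2.828 2.84 0.215
v 1.703 3.879 -1.421
v 2.3 3.688 0.467
v 3.18 3.692 -1.907
v 3.777 3.501 -0.019
v 2.652 4.54 -1.655
v 3.249 4.349 0.234
f 2 4 1
f 5 2 1
f 1 4 3
f 3 5 1
f 2 8 4
f 6 2 5
f 6 8 2
f 4 8 3
f 7 5 3
f 3 8 7
f 7 6 5
f 8 6 7
f 10 9 12
f 10 12 11
f 12 9 13
f 12 13 11
f 13 9 14
f 13 14 11
f 14 9 15
f 14 15 11
f 15 9 16
f 15 16 11
f 16 9 17
f 16 17 11
f 17 9 18
f 17 18 11
f 18 9 19
f 18 19 11
f 19 9 20
f 19 20 11
f 20 9 21
f 20 21 11
f 21 9 22
f 21 22 11
f 22 9 10
f 22 10 11
f 24 26 23
f 27 24 23
f 23 26 25
f 25 27 23
f 24 30 26
f 28 24 27
f 28 30 24
f 26 30 25
f 29 27 25
f 25 30 29
f 29 28 27
f 30 28 29



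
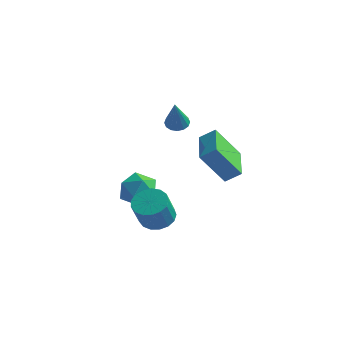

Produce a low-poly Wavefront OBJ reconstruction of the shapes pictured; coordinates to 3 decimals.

v 0.858 -1.833 -3.78
v 1.737 -1.828 -3.817
v 1.801 -2.622 -2.417
v 0.922 -2.627 -2.38
v 1.643 -1.473 -3.611
v 1.707 -2.267 -2.212
v 1.369 -1.2 -3.444
v 1.432 -1.994 -2.044
v 0.978 -1.072 -3.353
v 1.041 -1.866 -1.954
v 0.559 -1.119 -3.361
v 0.623 -1.913 -1.962
v 0.209 -1.329 -3.464
v 0.273 -2.123 -2.065
v 0.008 -1.655 -3.64
v 0.071 -2.449 -2.241
v 0.001 -2.021 -3.848
v 0.065 -2.815 -2.448
v 0.191 -2.345 -4.04
v 0.255 -3.139 -2.64
v 0.534 -2.551 -4.172
v 0.597 -3.345 -2.773
v 0.951 -2.592 -4.215
v 1.014 -3.386 -2.816
v 1.346 -2.46 -4.158
v 1.41 -3.254 -2.758
v 1.63 -2.184 -4.014
v 1.694 -2.978 -2.615
v 1.018 -0.32 1.686
v 1.586 -0.294 1.571
v 1.382 -1.16 3.294
v 1.525 -0.04 1.718
v 1.328 0.14 1.856
v 1.048 0.196 1.949
v 0.76 0.114 1.972
v 0.541 -0.084 1.918
v 0.45 -0.345 1.802
v 0.511 -0.6 1.655
v 0.708 -0.78 1.516
v 0.988 -0.836 1.423
v 1.276 -0.754 1.401
v 1.495 -0.556 1.455
v 4.253 -1.728 -0.547
v 3.335 -2.398 1.05
v 3.247 0.028 -0.387
v 2.329 -0.642 1.21
v 4.911 -1.398 -0.03
v 3.993 -2.068 1.567
v 3.905 0.358 0.13
v 2.987 -0.312 1.727
v -1.611 -0.92 -2.791
v -0.96 -0.125 -2.874
v -0.32 -1.975 -2.766
v 0.331 -1.18 -2.849
v -0.208 -1.316 -1.981
v -1.007 -0.665 -1.997
v -0.273 -1.435 -3.643
v -1.072 -0.784 -3.659
v -0.134 -0.444 -3.4
v -0.094 -0.37 -2.373
v -1.186 -1.73 -3.267
v -1.146 -1.656 -2.24
f 2 1 5
f 2 5 3
f 3 5 6
f 3 6 4
f 5 1 7
f 5 7 6
f 6 7 8
f 6 8 4
f 7 1 9
f 7 9 8
f 8 9 10
f 8 10 4
f 9 1 11
f 9 11 10
f 10 11 12
f 10 12 4
f 11 1 13
f 11 13 12
f 12 13 14
f 12 14 4
f 13 1 15
f 13 15 14
f 14 15 16
f 14 16 4
f 15 1 17
f 15 17 16
f 16 17 18
f 16 18 4
f 17 1 19
f 17 19 18
f 18 19 20
f 18 20 4
f 19 1 21
f 19 21 20
f 20 21 22
f 20 22 4
f 21 1 23
f 21 23 22
f 22 23 24
f 22 24 4
f 23 1 25
f 23 25 24
f 24 25 26
f 24 26 4
f 25 1 27
f 25 27 26
f 26 27 28
f 26 28 4
f 27 1 2
f 27 2 28
f 28 2 3
f 28 3 4
f 30 29 32
f 30 32 31
f 32 29 33
f 32 33 31
f 33 29 34
f 33 34 31
f 34 29 35
f 34 35 31
f 35 29 36
f 35 36 31
f 36 29 37
f 36 37 31
f 37 29 38
f 37 38 31
f 38 29 39
f 38 39 31
f 39 29 40
f 39 40 31
f 40 29 41
f 40 41 31
f 41 29 42
f 41 42 31
f 42 29 30
f 42 30 31
f 44 46 43
f 47 44 43
f 43 46 45
f 45 47 43
f 44 50 46
f 48 44 47
f 48 50 44
f 46 50 45
f 49 47 45
f 45 50 49
f 49 48 47
f 50 48 49
f 51 62 56
f 51 56 52
f 51 52 58
f 51 58 61
f 51 61 62
f 52 56 60
f 56 62 55
f 62 61 53
f 61 58 57
f 58 52 59
f 54 60 55
f 54 55 53
f 54 53 57
f 54 57 59
f 54 59 60
f 55 60 56
f 53 55 62
f 57 53 61
f 59 57 58
f 60 59 52



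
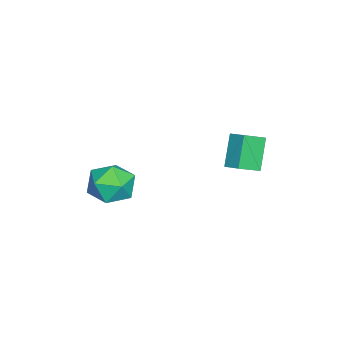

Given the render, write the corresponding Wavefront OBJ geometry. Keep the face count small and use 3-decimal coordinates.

v -2.816 -0.746 -0.314
v -1.859 -0.335 -0.308
v -2.281 -2.005 0.668
v -1.324 -1.594 0.674
v -2.102 -1.11 1.168
v -2.433 -0.331 0.561
v -1.707 -2.009 -0.201
v -2.038 -1.23 -0.808
v -1.174 -1.115 -0.238
v -1.418 -0.56 0.608
v -2.722 -1.78 -0.248
v -2.966 -1.225 0.598
v -4.005 2.937 2.396
v -3.56 3.56 2.716
v -4.656 3.642 1.924
v -4.211 4.266 2.244
v -3.109 2.934 1.156
v -2.664 3.558 1.476
v -3.76 3.64 0.684
v -3.315 4.263 1.004
f 1 12 6
f 1 6 2
f 1 2 8
f 1 8 11
f 1 11 12
f 2 6 10
f 6 12 5
f 12 11 3
f 11 8 7
f 8 2 9
f 4 10 5
f 4 5 3
f 4 3 7
f 4 7 9
f 4 9 10
f 5 10 6
f 3 5 12
f 7 3 11
f 9 7 8
f 10 9 2
f 14 16 13
f 17 14 13
f 13 16 15
f 15 17 13
f 14 20 16
f 18 14 17
f 18 20 14
f 16 20 15
f 19 17 15
f 15 20 19
f 19 18 17
f 20 18 19



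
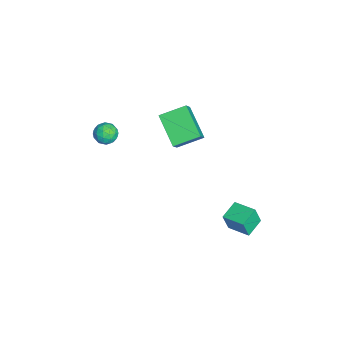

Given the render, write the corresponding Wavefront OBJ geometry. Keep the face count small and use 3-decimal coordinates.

v -0.953 0.324 0.53
v -2.529 -0.437 1.635
v -1.255 1.786 1.107
v -2.831 1.024 2.212
v -0.209 0.116 1.448
v -1.785 -0.646 2.553
v -0.511 1.577 2.025
v -2.087 0.816 3.13
v 3.376 3.009 -1.94
v 3.482 2.689 -0.809
v 2.451 3.655 -1.67
v 2.557 3.335 -0.539
v 4.163 4.045 -1.721
v 4.269 3.725 -0.59
v 3.238 4.691 -1.451
v 3.344 4.371 -0.32
v -0.89 -2.771 1.914
v -0.469 -3.248 2.262
v -1.431 -3.652 1.358
v -1.01 -4.129 1.706
v -1.512 -3.754 2.072
v -1.177 -3.209 2.415
v -0.723 -3.691 1.205
v -0.388 -3.146 1.548
v -0.366 -3.817 1.823
v -0.853 -3.856 2.359
v -1.047 -3.044 1.261
v -1.534 -3.083 1.797
v -0.632 -2.932 2.137
v -1.268 -3.968 1.483
v -1.563 -3.747 1.698
v -1.315 -4.028 1.903
v -1.048 -2.909 2.227
v -0.801 -3.19 2.431
v -1.414 -3.487 2.32
v -1.099 -3.71 1.189
v -0.852 -3.991 1.393
v -0.585 -2.872 1.717
v -0.337 -3.153 1.922
v -0.486 -3.413 1.3
v -0.324 -3.547 2.083
v -0.642 -4.065 1.757
v -0.473 -3.807 1.462
v -0.277 -3.487 1.664
v -0.611 -3.57 2.399
v -0.929 -4.088 2.072
v -1.223 -3.867 2.287
v -1.027 -3.547 2.489
v -0.55 -3.905 2.141
v -0.971 -2.812 1.548
v -1.289 -3.33 1.221
v -0.873 -3.353 1.131
v -0.677 -3.033 1.333
v -1.258 -2.835 1.863
v -1.576 -3.353 1.537
v -1.623 -3.413 1.956
v -1.427 -3.093 2.158
v -1.35 -2.995 1.479
f 2 4 1
f 5 2 1
f 1 4 3
f 3 5 1
f 2 8 4
f 6 2 5
f 6 8 2
f 4 8 3
f 7 5 3
f 3 8 7
f 7 6 5
f 8 6 7
f 10 12 9
f 13 10 9
f 9 12 11
f 11 13 9
f 10 16 12
f 14 10 13
f 14 16 10
f 12 16 11
f 15 13 11
f 11 16 15
f 15 14 13
f 16 14 15
f 17 54 33
f 54 28 57
f 33 57 22
f 54 57 33
f 17 33 29
f 33 22 34
f 29 34 18
f 33 34 29
f 17 29 38
f 29 18 39
f 38 39 24
f 29 39 38
f 17 38 50
f 38 24 53
f 50 53 27
f 38 53 50
f 17 50 54
f 50 27 58
f 54 58 28
f 50 58 54
f 18 34 45
f 34 22 48
f 45 48 26
f 34 48 45
f 22 57 35
f 57 28 56
f 35 56 21
f 57 56 35
f 28 58 55
f 58 27 51
f 55 51 19
f 58 51 55
f 27 53 52
f 53 24 40
f 52 40 23
f 53 40 52
f 24 39 44
f 39 18 41
f 44 41 25
f 39 41 44
f 20 46 32
f 46 26 47
f 32 47 21
f 46 47 32
f 20 32 30
f 32 21 31
f 30 31 19
f 32 31 30
f 20 30 37
f 30 19 36
f 37 36 23
f 30 36 37
f 20 37 42
f 37 23 43
f 42 43 25
f 37 43 42
f 20 42 46
f 42 25 49
f 46 49 26
f 42 49 46
f 21 47 35
f 47 26 48
f 35 48 22
f 47 48 35
f 19 31 55
f 31 21 56
f 55 56 28
f 31 56 55
f 23 36 52
f 36 19 51
f 52 51 27
f 36 51 52
f 25 43 44
f 43 23 40
f 44 40 24
f 43 40 44
f 26 49 45
f 49 25 41
f 45 41 18
f 49 41 45



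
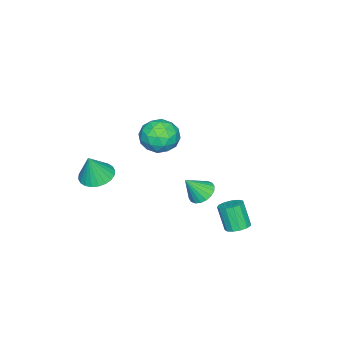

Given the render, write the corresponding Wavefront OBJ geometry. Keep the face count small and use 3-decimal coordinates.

v 0.482 1.69 -1.039
v 0.778 1.268 -1.163
v 0.594 0.828 -0.105
v 0.298 1.25 0.019
v 0.964 1.47 -1.046
v 0.78 1.03 0.011
v 0.998 1.742 -0.927
v 0.813 1.302 0.13
v 0.867 1.998 -0.844
v 0.683 1.558 0.214
v 0.614 2.155 -0.822
v 0.43 1.715 0.235
v 0.32 2.165 -0.869
v 0.136 1.725 0.188
v 0.076 2.024 -0.97
v -0.108 1.584 0.087
v -0.038 1.777 -1.093
v -0.222 1.337 -0.035
v 0.013 1.502 -1.198
v -0.171 1.063 -0.141
v 0.212 1.287 -1.253
v 0.028 0.847 -0.196
v 0.498 1.2 -1.24
v 0.314 0.76 -0.182
v 1.29 -0.59 3.38
v 2.01 -1.023 3.409
v 0.69 -1.537 4.151
v 1.41 -1.97 4.18
v 1.347 -1.232 4.579
v 1.718 -0.647 4.102
v 0.982 -1.913 3.458
v 1.353 -1.328 2.981
v 1.82 -1.841 3.457
v 2.046 -1.42 4.149
v 0.654 -1.14 3.411
v 0.88 -0.719 4.103
v 1.703 -0.723 3.327
v 0.997 -1.837 4.233
v 0.96 -1.403 4.468
v 1.384 -1.658 4.485
v 1.531 -0.502 3.734
v 1.954 -0.757 3.751
v 1.564 -0.88 4.439
v 0.746 -1.803 3.809
v 1.169 -2.058 3.826
v 1.316 -0.902 3.075
v 1.74 -1.157 3.092
v 1.136 -1.68 3.121
v 2.014 -1.458 3.372
v 1.662 -2.015 3.825
v 1.41 -1.982 3.401
v 1.628 -1.638 3.121
v 2.147 -1.211 3.779
v 1.794 -1.768 4.232
v 1.757 -1.334 4.466
v 1.975 -0.99 4.186
v 2.035 -1.692 3.807
v 0.906 -0.792 3.328
v 0.553 -1.349 3.781
v 0.725 -1.57 3.374
v 0.943 -1.226 3.094
v 1.038 -0.545 3.735
v 0.686 -1.102 4.188
v 1.072 -0.922 4.439
v 1.29 -0.578 4.159
v 0.665 -0.868 3.753
v -1.518 -0.976 -1.304
v -0.97 -0.966 -1.615
v -0.982 -1.444 -0.376
v -0.974 -0.716 -1.487
v -1.086 -0.518 -1.323
v -1.283 -0.411 -1.155
v -1.527 -0.415 -1.017
v -1.769 -0.531 -0.936
v -1.961 -0.735 -0.927
v -2.066 -0.986 -0.994
v -2.062 -1.236 -1.122
v -1.95 -1.434 -1.286
v -1.753 -1.541 -1.454
v -1.509 -1.536 -1.592
v -1.267 -1.421 -1.673
v -1.075 -1.217 -1.682
v 2.179 -3.607 1.233
v 2.586 -4.193 1.038
v 2.561 -3.733 2.407
v 2.775 -3.978 1
v 2.873 -3.707 0.997
v 2.866 -3.42 1.03
v 2.754 -3.162 1.094
v 2.554 -2.971 1.18
v 2.298 -2.878 1.273
v 2.023 -2.895 1.361
v 1.772 -3.021 1.429
v 1.583 -3.236 1.467
v 1.485 -3.507 1.47
v 1.493 -3.794 1.437
v 1.605 -4.052 1.372
v 1.804 -4.243 1.287
v 2.061 -4.336 1.194
v 2.335 -4.319 1.106
f 2 1 5
f 2 5 3
f 3 5 6
f 3 6 4
f 5 1 7
f 5 7 6
f 6 7 8
f 6 8 4
f 7 1 9
f 7 9 8
f 8 9 10
f 8 10 4
f 9 1 11
f 9 11 10
f 10 11 12
f 10 12 4
f 11 1 13
f 11 13 12
f 12 13 14
f 12 14 4
f 13 1 15
f 13 15 14
f 14 15 16
f 14 16 4
f 15 1 17
f 15 17 16
f 16 17 18
f 16 18 4
f 17 1 19
f 17 19 18
f 18 19 20
f 18 20 4
f 19 1 21
f 19 21 20
f 20 21 22
f 20 22 4
f 21 1 23
f 21 23 22
f 22 23 24
f 22 24 4
f 23 1 2
f 23 2 24
f 24 2 3
f 24 3 4
f 25 62 41
f 62 36 65
f 41 65 30
f 62 65 41
f 25 41 37
f 41 30 42
f 37 42 26
f 41 42 37
f 25 37 46
f 37 26 47
f 46 47 32
f 37 47 46
f 25 46 58
f 46 32 61
f 58 61 35
f 46 61 58
f 25 58 62
f 58 35 66
f 62 66 36
f 58 66 62
f 26 42 53
f 42 30 56
f 53 56 34
f 42 56 53
f 30 65 43
f 65 36 64
f 43 64 29
f 65 64 43
f 36 66 63
f 66 35 59
f 63 59 27
f 66 59 63
f 35 61 60
f 61 32 48
f 60 48 31
f 61 48 60
f 32 47 52
f 47 26 49
f 52 49 33
f 47 49 52
f 28 54 40
f 54 34 55
f 40 55 29
f 54 55 40
f 28 40 38
f 40 29 39
f 38 39 27
f 40 39 38
f 28 38 45
f 38 27 44
f 45 44 31
f 38 44 45
f 28 45 50
f 45 31 51
f 50 51 33
f 45 51 50
f 28 50 54
f 50 33 57
f 54 57 34
f 50 57 54
f 29 55 43
f 55 34 56
f 43 56 30
f 55 56 43
f 27 39 63
f 39 29 64
f 63 64 36
f 39 64 63
f 31 44 60
f 44 27 59
f 60 59 35
f 44 59 60
f 33 51 52
f 51 31 48
f 52 48 32
f 51 48 52
f 34 57 53
f 57 33 49
f 53 49 26
f 57 49 53
f 68 67 70
f 68 70 69
f 70 67 71
f 70 71 69
f 71 67 72
f 71 72 69
f 72 67 73
f 72 73 69
f 73 67 74
f 73 74 69
f 74 67 75
f 74 75 69
f 75 67 76
f 75 76 69
f 76 67 77
f 76 77 69
f 77 67 78
f 77 78 69
f 78 67 79
f 78 79 69
f 79 67 80
f 79 80 69
f 80 67 81
f 80 81 69
f 81 67 82
f 81 82 69
f 82 67 68
f 82 68 69
f 84 83 86
f 84 86 85
f 86 83 87
f 86 87 85
f 87 83 88
f 87 88 85
f 88 83 89
f 88 89 85
f 89 83 90
f 89 90 85
f 90 83 91
f 90 91 85
f 91 83 92
f 91 92 85
f 92 83 93
f 92 93 85
f 93 83 94
f 93 94 85
f 94 83 95
f 94 95 85
f 95 83 96
f 95 96 85
f 96 83 97
f 96 97 85
f 97 83 98
f 97 98 85
f 98 83 99
f 98 99 85
f 99 83 100
f 99 100 85
f 100 83 84
f 100 84 85



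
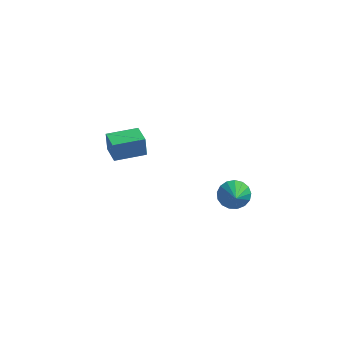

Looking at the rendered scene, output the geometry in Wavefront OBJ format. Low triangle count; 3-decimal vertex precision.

v -4.721 0.137 2.101
v -4.848 0.319 3.219
v -3.233 1.114 2.112
v -3.36 1.296 3.23
v -3.98 -0.996 2.37
v -4.107 -0.814 3.488
v -2.492 -0.019 2.381
v -2.619 0.163 3.499
v 2.967 -2.958 3.332
v 3.779 -2.896 3.025
v 3.293 -3.882 4.008
v 3.78 -2.65 3.361
v 3.595 -2.475 3.69
v 3.267 -2.41 3.938
v 2.869 -2.471 4.046
v 2.494 -2.643 3.991
v 2.228 -2.888 3.786
v 2.13 -3.148 3.476
v 2.225 -3.366 3.133
v 2.489 -3.489 2.836
v 2.863 -3.491 2.653
v 3.26 -3.371 2.625
v 3.591 -3.156 2.76
f 2 4 1
f 5 2 1
f 1 4 3
f 3 5 1
f 2 8 4
f 6 2 5
f 6 8 2
f 4 8 3
f 7 5 3
f 3 8 7
f 7 6 5
f 8 6 7
f 10 9 12
f 10 12 11
f 12 9 13
f 12 13 11
f 13 9 14
f 13 14 11
f 14 9 15
f 14 15 11
f 15 9 16
f 15 16 11
f 16 9 17
f 16 17 11
f 17 9 18
f 17 18 11
f 18 9 19
f 18 19 11
f 19 9 20
f 19 20 11
f 20 9 21
f 20 21 11
f 21 9 22
f 21 22 11
f 22 9 23
f 22 23 11
f 23 9 10
f 23 10 11



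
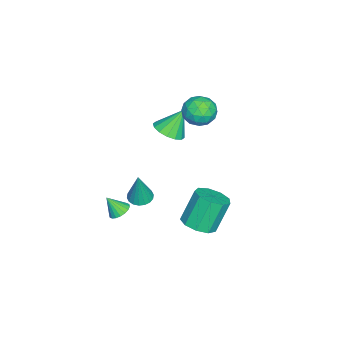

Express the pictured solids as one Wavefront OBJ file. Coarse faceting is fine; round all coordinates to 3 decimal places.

v -2.533 -1.278 1.285
v -2.017 -1.97 1.81
v -3.127 -0.562 2.815
v -1.685 -1.569 1.751
v -1.582 -1.091 1.567
v -1.733 -0.663 1.308
v -2.098 -0.4 1.043
v -2.58 -0.372 0.842
v -3.05 -0.587 0.761
v -3.381 -0.987 0.82
v -3.485 -1.465 1.004
v -3.334 -1.894 1.263
v -2.968 -2.157 1.528
v -2.486 -2.185 1.728
v 2.543 -2.52 -1.852
v 2.959 -2.057 -1.578
v 2.637 -3.22 -0.808
v 2.686 -1.962 -1.49
v 2.384 -1.978 -1.473
v 2.114 -2.101 -1.532
v 1.928 -2.307 -1.653
v 1.865 -2.555 -1.814
v 1.936 -2.797 -1.983
v 2.127 -2.983 -2.125
v 2.401 -3.078 -2.213
v 2.702 -3.062 -2.23
v 2.973 -2.939 -2.172
v 3.158 -2.733 -2.05
v 3.221 -2.484 -1.889
v 3.15 -2.243 -1.72
v -2.812 0.778 3.626
v -2.041 1.447 3.334
v -1.699 -0.067 4.626
v -0.928 0.602 4.334
v -1.725 0.945 4.946
v -2.413 1.467 4.329
v -1.327 -0.087 3.631
v -2.015 0.435 3.014
v -1.124 0.913 3.337
v -1.369 1.55 4.15
v -2.371 -0.17 3.81
v -2.616 0.467 4.623
v -2.524 1.187 3.392
v -1.216 0.193 4.568
v -1.684 0.395 4.928
v -1.231 0.788 4.756
v -2.743 1.199 3.977
v -2.29 1.592 3.805
v -2.104 1.297 4.753
v -1.45 -0.212 4.155
v -0.997 0.181 3.983
v -2.509 0.592 3.204
v -2.056 0.985 3.032
v -1.636 0.083 3.207
v -1.532 1.266 3.222
v -0.878 0.769 3.81
v -1.112 0.364 3.397
v -1.517 0.671 3.034
v -1.676 1.641 3.7
v -1.022 1.144 4.288
v -1.49 1.346 4.648
v -1.895 1.653 4.285
v -1.137 1.327 3.702
v -2.718 0.236 3.672
v -2.064 -0.261 4.26
v -1.845 -0.273 3.675
v -2.25 0.034 3.312
v -2.862 0.611 4.15
v -2.208 0.114 4.738
v -2.223 0.709 4.926
v -2.628 1.016 4.563
v -2.603 0.053 4.258
v -0.761 -2.414 -3.391
v -0.037 -2.263 -3.564
v -0.259 -2.366 -1.249
v -0.174 -1.955 -3.539
v -0.427 -1.738 -3.484
v -0.746 -1.655 -3.411
v -1.069 -1.722 -3.334
v -1.33 -1.926 -3.268
v -1.479 -2.227 -3.227
v -1.486 -2.565 -3.217
v -1.349 -2.873 -3.243
v -1.095 -3.09 -3.297
v -0.776 -3.174 -3.37
v -0.453 -3.107 -3.447
v -0.192 -2.902 -3.513
v -0.043 -2.602 -3.555
v 0.523 1.367 -3.791
v 1.319 0.835 -3.292
v 0.494 1.421 -1.35
v -0.303 1.953 -1.849
v 1.522 1.534 -3.417
v 0.697 2.12 -1.475
v 1.257 2.156 -3.717
v 0.432 2.741 -1.774
v 0.648 2.408 -4.051
v -0.177 2.993 -2.109
v -0.019 2.173 -4.264
v -0.844 2.759 -2.322
v -0.433 1.561 -4.256
v -1.258 2.147 -2.313
v -0.4 0.859 -4.03
v -1.225 1.444 -2.087
v 0.065 0.394 -3.692
v -0.76 0.98 -1.75
v 0.744 0.385 -3.401
v -0.081 0.97 -1.459
f 2 1 4
f 2 4 3
f 4 1 5
f 4 5 3
f 5 1 6
f 5 6 3
f 6 1 7
f 6 7 3
f 7 1 8
f 7 8 3
f 8 1 9
f 8 9 3
f 9 1 10
f 9 10 3
f 10 1 11
f 10 11 3
f 11 1 12
f 11 12 3
f 12 1 13
f 12 13 3
f 13 1 14
f 13 14 3
f 14 1 2
f 14 2 3
f 16 15 18
f 16 18 17
f 18 15 19
f 18 19 17
f 19 15 20
f 19 20 17
f 20 15 21
f 20 21 17
f 21 15 22
f 21 22 17
f 22 15 23
f 22 23 17
f 23 15 24
f 23 24 17
f 24 15 25
f 24 25 17
f 25 15 26
f 25 26 17
f 26 15 27
f 26 27 17
f 27 15 28
f 27 28 17
f 28 15 29
f 28 29 17
f 29 15 30
f 29 30 17
f 30 15 16
f 30 16 17
f 31 68 47
f 68 42 71
f 47 71 36
f 68 71 47
f 31 47 43
f 47 36 48
f 43 48 32
f 47 48 43
f 31 43 52
f 43 32 53
f 52 53 38
f 43 53 52
f 31 52 64
f 52 38 67
f 64 67 41
f 52 67 64
f 31 64 68
f 64 41 72
f 68 72 42
f 64 72 68
f 32 48 59
f 48 36 62
f 59 62 40
f 48 62 59
f 36 71 49
f 71 42 70
f 49 70 35
f 71 70 49
f 42 72 69
f 72 41 65
f 69 65 33
f 72 65 69
f 41 67 66
f 67 38 54
f 66 54 37
f 67 54 66
f 38 53 58
f 53 32 55
f 58 55 39
f 53 55 58
f 34 60 46
f 60 40 61
f 46 61 35
f 60 61 46
f 34 46 44
f 46 35 45
f 44 45 33
f 46 45 44
f 34 44 51
f 44 33 50
f 51 50 37
f 44 50 51
f 34 51 56
f 51 37 57
f 56 57 39
f 51 57 56
f 34 56 60
f 56 39 63
f 60 63 40
f 56 63 60
f 35 61 49
f 61 40 62
f 49 62 36
f 61 62 49
f 33 45 69
f 45 35 70
f 69 70 42
f 45 70 69
f 37 50 66
f 50 33 65
f 66 65 41
f 50 65 66
f 39 57 58
f 57 37 54
f 58 54 38
f 57 54 58
f 40 63 59
f 63 39 55
f 59 55 32
f 63 55 59
f 74 73 76
f 74 76 75
f 76 73 77
f 76 77 75
f 77 73 78
f 77 78 75
f 78 73 79
f 78 79 75
f 79 73 80
f 79 80 75
f 80 73 81
f 80 81 75
f 81 73 82
f 81 82 75
f 82 73 83
f 82 83 75
f 83 73 84
f 83 84 75
f 84 73 85
f 84 85 75
f 85 73 86
f 85 86 75
f 86 73 87
f 86 87 75
f 87 73 88
f 87 88 75
f 88 73 74
f 88 74 75
f 90 89 93
f 90 93 91
f 91 93 94
f 91 94 92
f 93 89 95
f 93 95 94
f 94 95 96
f 94 96 92
f 95 89 97
f 95 97 96
f 96 97 98
f 96 98 92
f 97 89 99
f 97 99 98
f 98 99 100
f 98 100 92
f 99 89 101
f 99 101 100
f 100 101 102
f 100 102 92
f 101 89 103
f 101 103 102
f 102 103 104
f 102 104 92
f 103 89 105
f 103 105 104
f 104 105 106
f 104 106 92
f 105 89 107
f 105 107 106
f 106 107 108
f 106 108 92
f 107 89 90
f 107 90 108
f 108 90 91
f 108 91 92



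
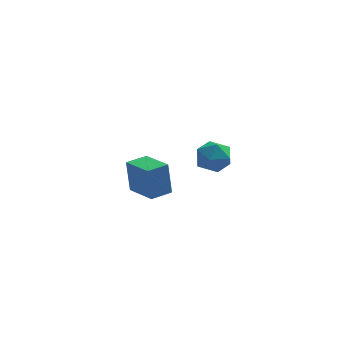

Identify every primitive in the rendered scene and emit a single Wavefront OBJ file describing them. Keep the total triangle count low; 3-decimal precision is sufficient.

v -1.406 0.133 -4.117
v -1.527 0.314 -2.846
v -2.114 1.165 -4.332
v -2.235 1.346 -3.061
v -0.705 0.614 -4.119
v -0.826 0.795 -2.848
v -1.413 1.646 -4.334
v -1.534 1.827 -3.063
v 0.637 -2.479 -0.228
v 1.001 -3.024 -0.38
v -0.041 -3.096 0.36
v 0.323 -3.641 0.208
v 0.579 -3.169 0.613
v 0.998 -2.787 0.249
v -0.038 -3.333 -0.269
v 0.381 -2.951 -0.633
v 0.584 -3.552 -0.406
v 0.965 -3.45 0.139
v -0.005 -2.67 -0.159
v 0.376 -2.568 0.386
f 2 4 1
f 5 2 1
f 1 4 3
f 3 5 1
f 2 8 4
f 6 2 5
f 6 8 2
f 4 8 3
f 7 5 3
f 3 8 7
f 7 6 5
f 8 6 7
f 9 20 14
f 9 14 10
f 9 10 16
f 9 16 19
f 9 19 20
f 10 14 18
f 14 20 13
f 20 19 11
f 19 16 15
f 16 10 17
f 12 18 13
f 12 13 11
f 12 11 15
f 12 15 17
f 12 17 18
f 13 18 14
f 11 13 20
f 15 11 19
f 17 15 16
f 18 17 10



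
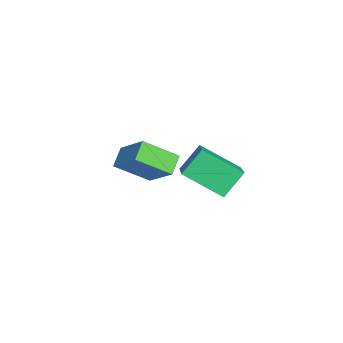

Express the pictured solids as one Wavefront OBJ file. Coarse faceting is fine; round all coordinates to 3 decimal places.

v -3.064 -2.795 -0.743
v -1.756 -1.793 0.608
v -3.193 -1.15 -1.837
v -1.885 -0.148 -0.487
v -2.175 -3.132 -1.353
v -0.867 -2.13 -0.003
v -2.304 -1.487 -2.448
v -0.996 -0.485 -1.097
v 1.872 2.392 1.347
v 1.361 0.644 2.453
v 3.508 2.444 2.186
v 2.997 0.696 3.292
v 2.463 1.524 0.248
v 1.952 -0.224 1.354
v 4.099 1.576 1.087
v 3.588 -0.172 2.193
f 2 4 1
f 5 2 1
f 1 4 3
f 3 5 1
f 2 8 4
f 6 2 5
f 6 8 2
f 4 8 3
f 7 5 3
f 3 8 7
f 7 6 5
f 8 6 7
f 10 12 9
f 13 10 9
f 9 12 11
f 11 13 9
f 10 16 12
f 14 10 13
f 14 16 10
f 12 16 11
f 15 13 11
f 11 16 15
f 15 14 13
f 16 14 15



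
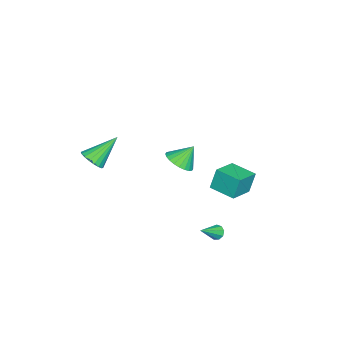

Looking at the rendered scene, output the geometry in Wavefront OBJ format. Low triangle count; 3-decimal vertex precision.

v -1.388 2.547 -2.026
v -1.702 2.835 -0.651
v -0.816 4.072 -2.215
v -1.13 4.36 -0.84
v 0.17 2.02 -1.56
v -0.144 2.308 -0.185
v 0.742 3.545 -1.749
v 0.428 3.833 -0.374
v -3.426 -0.81 -2.53
v -2.516 -0.883 -2.099
v -3.914 -0.05 -1.37
v -2.477 -0.548 -2.302
v -2.584 -0.253 -2.541
v -2.818 -0.042 -2.777
v -3.145 0.051 -2.976
v -3.515 0.014 -3.107
v -3.871 -0.15 -3.15
v -4.16 -0.413 -3.099
v -4.336 -0.737 -2.961
v -4.374 -1.072 -2.757
v -4.268 -1.368 -2.519
v -4.034 -1.578 -2.282
v -3.707 -1.671 -2.083
v -3.337 -1.634 -1.952
v -2.981 -1.471 -1.909
v -2.692 -1.207 -1.961
v 4.409 -3.523 2.777
v 4.923 -3.771 3.352
v 3.391 -2.377 4.183
v 5.082 -3.474 3.225
v 5.109 -3.186 3.01
v 4.996 -2.965 2.748
v 4.768 -2.854 2.492
v 4.468 -2.876 2.293
v 4.157 -3.026 2.189
v 3.896 -3.274 2.202
v 3.736 -3.571 2.329
v 3.71 -3.859 2.545
v 3.823 -4.08 2.806
v 4.051 -4.191 3.062
v 4.351 -4.169 3.261
v 4.662 -4.02 3.365
v 2.059 2.937 -3.825
v 2.427 3.176 -4.104
v 3.161 2.283 -2.935
v 2.328 3.382 -3.831
v 2.104 3.379 -3.555
v 1.858 3.17 -3.406
v 1.707 2.851 -3.452
v 1.72 2.573 -3.673
v 1.892 2.465 -3.965
v 2.142 2.578 -4.192
v 2.353 2.859 -4.247
f 2 4 1
f 5 2 1
f 1 4 3
f 3 5 1
f 2 8 4
f 6 2 5
f 6 8 2
f 4 8 3
f 7 5 3
f 3 8 7
f 7 6 5
f 8 6 7
f 10 9 12
f 10 12 11
f 12 9 13
f 12 13 11
f 13 9 14
f 13 14 11
f 14 9 15
f 14 15 11
f 15 9 16
f 15 16 11
f 16 9 17
f 16 17 11
f 17 9 18
f 17 18 11
f 18 9 19
f 18 19 11
f 19 9 20
f 19 20 11
f 20 9 21
f 20 21 11
f 21 9 22
f 21 22 11
f 22 9 23
f 22 23 11
f 23 9 24
f 23 24 11
f 24 9 25
f 24 25 11
f 25 9 26
f 25 26 11
f 26 9 10
f 26 10 11
f 28 27 30
f 28 30 29
f 30 27 31
f 30 31 29
f 31 27 32
f 31 32 29
f 32 27 33
f 32 33 29
f 33 27 34
f 33 34 29
f 34 27 35
f 34 35 29
f 35 27 36
f 35 36 29
f 36 27 37
f 36 37 29
f 37 27 38
f 37 38 29
f 38 27 39
f 38 39 29
f 39 27 40
f 39 40 29
f 40 27 41
f 40 41 29
f 41 27 42
f 41 42 29
f 42 27 28
f 42 28 29
f 44 43 46
f 44 46 45
f 46 43 47
f 46 47 45
f 47 43 48
f 47 48 45
f 48 43 49
f 48 49 45
f 49 43 50
f 49 50 45
f 50 43 51
f 50 51 45
f 51 43 52
f 51 52 45
f 52 43 53
f 52 53 45
f 53 43 44
f 53 44 45



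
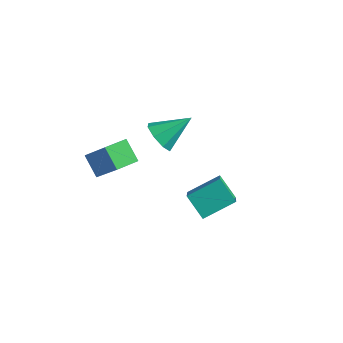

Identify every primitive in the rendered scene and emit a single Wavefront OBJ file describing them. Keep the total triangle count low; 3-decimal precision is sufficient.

v -2.44 1.877 -2.864
v -1.775 1.731 -3.223
v -1.74 2.983 -2.016
v -2.094 2.143 -3.498
v -2.615 2.4 -3.401
v -3.035 2.35 -2.99
v -3.106 2.023 -2.505
v -2.787 1.61 -2.23
v -2.265 1.354 -2.327
v -1.846 1.404 -2.738
v 0.98 0.393 -4.34
v 0.11 0.512 -3.613
v 1.616 1.538 -3.766
v 0.746 1.657 -3.039
v 1.734 -0.557 -3.281
v 0.864 -0.438 -2.554
v 2.37 0.588 -2.707
v 1.5 0.707 -1.98
v -3.968 -0.703 -3.031
v -2.733 -0.885 -1.572
v -3.751 0.25 -3.096
v -2.517 0.069 -1.637
v -3.183 -0.929 -3.723
v -1.949 -1.11 -2.264
v -2.967 0.025 -3.788
v -1.732 -0.157 -2.329
f 2 1 4
f 2 4 3
f 4 1 5
f 4 5 3
f 5 1 6
f 5 6 3
f 6 1 7
f 6 7 3
f 7 1 8
f 7 8 3
f 8 1 9
f 8 9 3
f 9 1 10
f 9 10 3
f 10 1 2
f 10 2 3
f 12 14 11
f 15 12 11
f 11 14 13
f 13 15 11
f 12 18 14
f 16 12 15
f 16 18 12
f 14 18 13
f 17 15 13
f 13 18 17
f 17 16 15
f 18 16 17
f 20 22 19
f 23 20 19
f 19 22 21
f 21 23 19
f 20 26 22
f 24 20 23
f 24 26 20
f 22 26 21
f 25 23 21
f 21 26 25
f 25 24 23
f 26 24 25



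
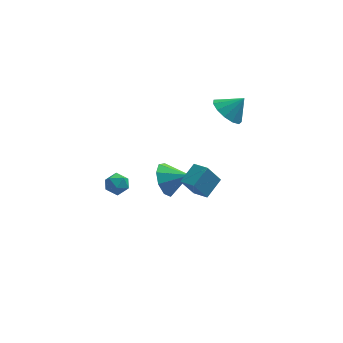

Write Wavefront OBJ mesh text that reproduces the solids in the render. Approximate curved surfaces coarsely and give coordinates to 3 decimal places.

v -0.856 -1.598 0.094
v -0.328 -2.232 0.337
v -0.19 -0.851 0.597
v 0.338 -1.485 0.841
v -0.258 -1.475 -0.881
v 0.27 -2.109 -0.637
v 0.408 -0.728 -0.377
v 0.936 -1.362 -0.134
v 1.539 1.764 1.859
v 2.159 1.52 1.299
v 2.301 1.856 2.661
v 2.131 2.008 1.269
v 1.915 2.419 1.427
v 1.58 2.622 1.722
v 1.232 2.552 2.06
v 0.981 2.232 2.334
v 0.908 1.763 2.458
v 1.036 1.295 2.391
v 1.323 0.975 2.155
v 1.679 0.906 1.825
v 1.991 1.109 1.506
v -3.928 2.659 -3.42
v -3.407 2.783 -3.048
v -3.413 1.857 -3.872
v -2.892 1.981 -3.5
v -3.436 1.745 -3.23
v -3.755 2.24 -2.951
v -3.065 2.4 -3.969
v -3.384 2.895 -3.69
v -2.874 2.623 -3.388
v -3.103 2.219 -2.931
v -3.717 2.421 -3.989
v -3.946 2.017 -3.532
v -1.095 3.016 -3.961
v -0.617 3.555 -4.595
v -0.025 2.704 -3.419
v -0.777 3.916 -4.07
v -1.086 3.855 -3.494
v -1.4 3.402 -3.136
v -1.57 2.769 -3.164
v -1.519 2.251 -3.565
v -1.269 2.092 -4.151
v -0.938 2.365 -4.648
v -0.681 2.943 -4.823
f 2 4 1
f 5 2 1
f 1 4 3
f 3 5 1
f 2 8 4
f 6 2 5
f 6 8 2
f 4 8 3
f 7 5 3
f 3 8 7
f 7 6 5
f 8 6 7
f 10 9 12
f 10 12 11
f 12 9 13
f 12 13 11
f 13 9 14
f 13 14 11
f 14 9 15
f 14 15 11
f 15 9 16
f 15 16 11
f 16 9 17
f 16 17 11
f 17 9 18
f 17 18 11
f 18 9 19
f 18 19 11
f 19 9 20
f 19 20 11
f 20 9 21
f 20 21 11
f 21 9 10
f 21 10 11
f 22 33 27
f 22 27 23
f 22 23 29
f 22 29 32
f 22 32 33
f 23 27 31
f 27 33 26
f 33 32 24
f 32 29 28
f 29 23 30
f 25 31 26
f 25 26 24
f 25 24 28
f 25 28 30
f 25 30 31
f 26 31 27
f 24 26 33
f 28 24 32
f 30 28 29
f 31 30 23
f 35 34 37
f 35 37 36
f 37 34 38
f 37 38 36
f 38 34 39
f 38 39 36
f 39 34 40
f 39 40 36
f 40 34 41
f 40 41 36
f 41 34 42
f 41 42 36
f 42 34 43
f 42 43 36
f 43 34 44
f 43 44 36
f 44 34 35
f 44 35 36



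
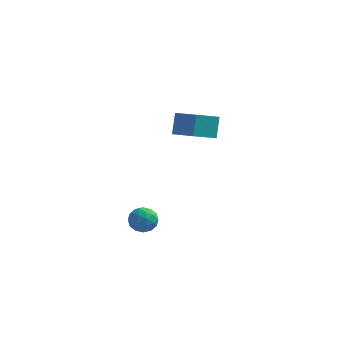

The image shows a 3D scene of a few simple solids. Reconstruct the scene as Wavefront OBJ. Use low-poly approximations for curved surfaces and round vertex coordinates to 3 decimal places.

v 2.352 1.811 2.967
v 2.291 2.565 4.297
v 0.784 2.772 2.35
v 0.723 3.526 3.68
v 3.357 3.034 2.32
v 3.296 3.788 3.65
v 1.789 3.995 1.703
v 1.728 4.749 3.033
v 0.858 -3.096 -0.869
v 1.701 -3.186 -1.152
v 0.859 -4.474 -0.428
v 1.702 -4.564 -0.711
v 1.52 -4.048 -0.004
v 1.52 -3.196 -0.277
v 1.04 -4.464 -1.303
v 1.04 -3.612 -1.576
v 1.814 -4.031 -1.42
v 2.11 -3.774 -0.617
v 0.45 -3.886 -0.963
v 0.746 -3.629 -0.16
v 1.279 -3.02 -1.049
v 1.281 -4.64 -0.531
v 1.174 -4.336 -0.116
v 1.669 -4.389 -0.282
v 1.173 -3.026 -0.535
v 1.668 -3.079 -0.701
v 1.562 -3.585 -0.026
v 0.892 -4.581 -0.879
v 1.387 -4.634 -1.045
v 0.891 -3.271 -1.298
v 1.386 -3.324 -1.464
v 0.998 -4.075 -1.554
v 1.841 -3.57 -1.373
v 1.842 -4.379 -1.114
v 1.453 -4.321 -1.462
v 1.452 -3.82 -1.622
v 2.015 -3.419 -0.901
v 2.016 -4.228 -0.642
v 1.909 -3.925 -0.227
v 1.909 -3.425 -0.387
v 2.082 -3.915 -1.059
v 0.544 -3.432 -0.938
v 0.545 -4.241 -0.679
v 0.651 -4.235 -1.193
v 0.651 -3.735 -1.353
v 0.718 -3.281 -0.466
v 0.719 -4.09 -0.207
v 1.108 -3.84 0.042
v 1.107 -3.339 -0.118
v 0.478 -3.745 -0.521
f 2 4 1
f 5 2 1
f 1 4 3
f 3 5 1
f 2 8 4
f 6 2 5
f 6 8 2
f 4 8 3
f 7 5 3
f 3 8 7
f 7 6 5
f 8 6 7
f 9 46 25
f 46 20 49
f 25 49 14
f 46 49 25
f 9 25 21
f 25 14 26
f 21 26 10
f 25 26 21
f 9 21 30
f 21 10 31
f 30 31 16
f 21 31 30
f 9 30 42
f 30 16 45
f 42 45 19
f 30 45 42
f 9 42 46
f 42 19 50
f 46 50 20
f 42 50 46
f 10 26 37
f 26 14 40
f 37 40 18
f 26 40 37
f 14 49 27
f 49 20 48
f 27 48 13
f 49 48 27
f 20 50 47
f 50 19 43
f 47 43 11
f 50 43 47
f 19 45 44
f 45 16 32
f 44 32 15
f 45 32 44
f 16 31 36
f 31 10 33
f 36 33 17
f 31 33 36
f 12 38 24
f 38 18 39
f 24 39 13
f 38 39 24
f 12 24 22
f 24 13 23
f 22 23 11
f 24 23 22
f 12 22 29
f 22 11 28
f 29 28 15
f 22 28 29
f 12 29 34
f 29 15 35
f 34 35 17
f 29 35 34
f 12 34 38
f 34 17 41
f 38 41 18
f 34 41 38
f 13 39 27
f 39 18 40
f 27 40 14
f 39 40 27
f 11 23 47
f 23 13 48
f 47 48 20
f 23 48 47
f 15 28 44
f 28 11 43
f 44 43 19
f 28 43 44
f 17 35 36
f 35 15 32
f 36 32 16
f 35 32 36
f 18 41 37
f 41 17 33
f 37 33 10
f 41 33 37

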